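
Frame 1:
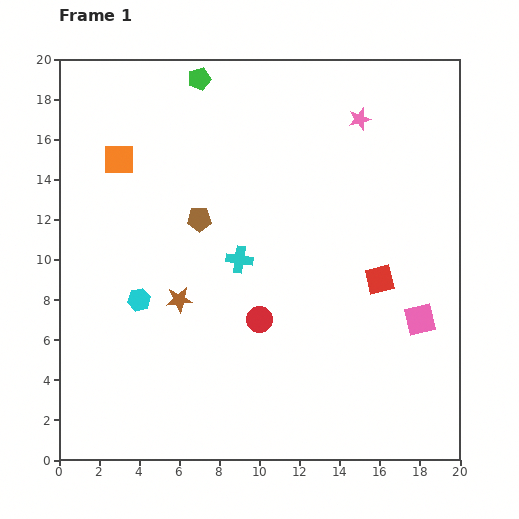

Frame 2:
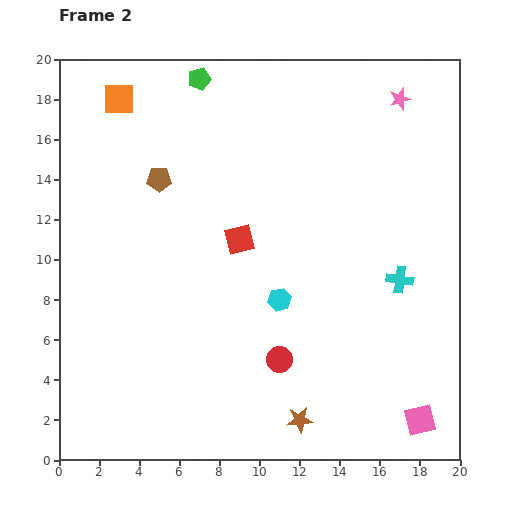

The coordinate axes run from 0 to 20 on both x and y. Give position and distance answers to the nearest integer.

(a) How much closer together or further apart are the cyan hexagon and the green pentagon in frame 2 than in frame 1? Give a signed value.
+1

Distance in frame 1: 11. Distance in frame 2: 12.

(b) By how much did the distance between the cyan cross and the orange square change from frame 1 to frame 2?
+9

Distance in frame 1: 8. Distance in frame 2: 17.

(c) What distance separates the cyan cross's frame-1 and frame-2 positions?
8

The cyan cross moved from (9, 10) to (17, 9), a distance of √(8² + 1²) ≈ 8.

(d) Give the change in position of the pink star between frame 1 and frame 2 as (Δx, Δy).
(2, 1)

The pink star was at (15, 17) in frame 1 and (17, 18) in frame 2.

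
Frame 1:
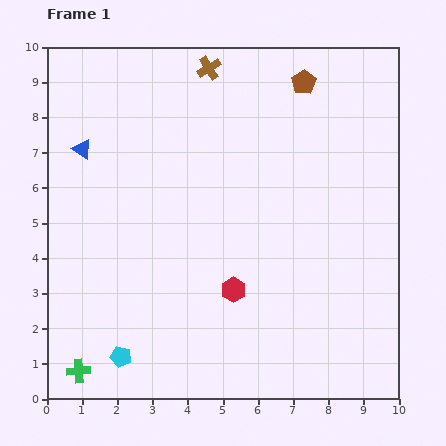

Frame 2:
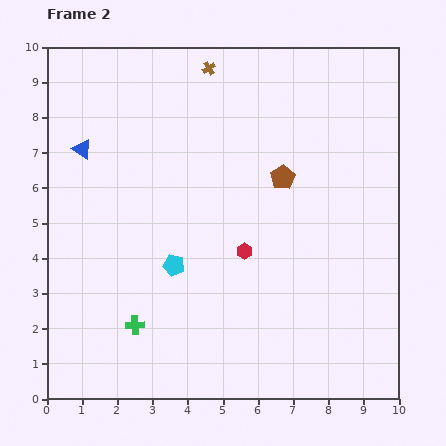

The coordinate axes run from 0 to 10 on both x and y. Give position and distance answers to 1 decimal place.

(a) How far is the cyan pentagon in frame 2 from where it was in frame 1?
3.0

The cyan pentagon moved from (2.1, 1.2) to (3.6, 3.8), a distance of √(1.5² + 2.6²) ≈ 3.0.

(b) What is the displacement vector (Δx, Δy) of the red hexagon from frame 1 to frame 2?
(0.3, 1.1)

The red hexagon was at (5.3, 3.1) in frame 1 and (5.6, 4.2) in frame 2.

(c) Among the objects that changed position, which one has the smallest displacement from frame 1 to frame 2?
the red hexagon

(moved 1.1)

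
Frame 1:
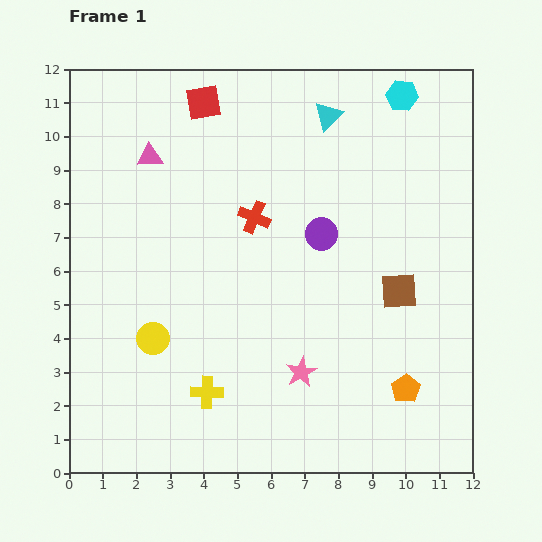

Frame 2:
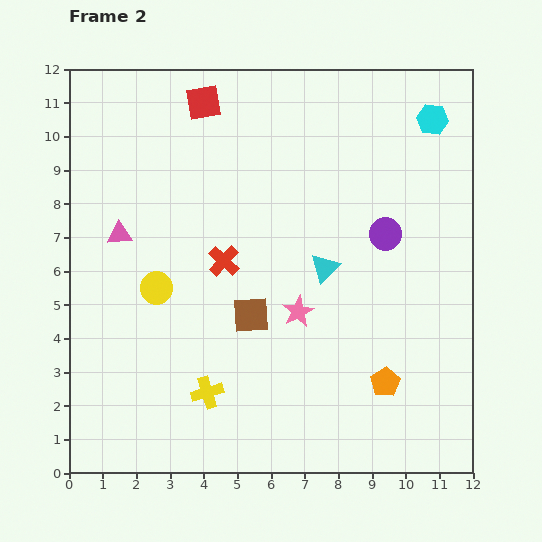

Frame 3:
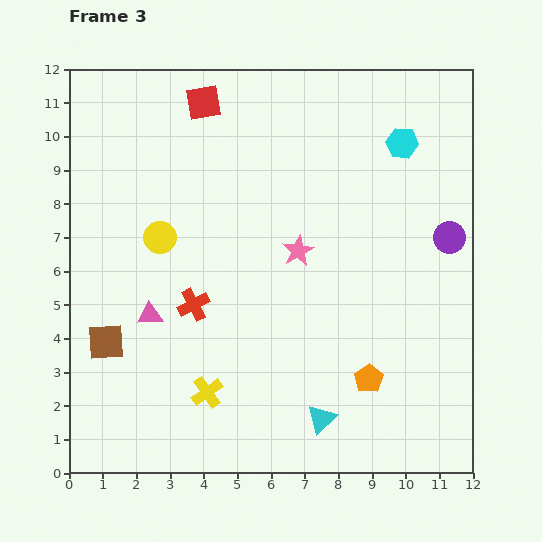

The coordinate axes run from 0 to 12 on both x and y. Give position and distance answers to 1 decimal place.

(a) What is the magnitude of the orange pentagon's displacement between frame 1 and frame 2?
0.6

The orange pentagon moved from (10.0, 2.5) to (9.4, 2.7), a distance of √(0.6² + 0.2²) ≈ 0.6.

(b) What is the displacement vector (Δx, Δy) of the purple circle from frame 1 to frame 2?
(1.9, 0.0)

The purple circle was at (7.5, 7.1) in frame 1 and (9.4, 7.1) in frame 2.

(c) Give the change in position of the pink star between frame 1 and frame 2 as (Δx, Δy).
(-0.1, 1.8)

The pink star was at (6.9, 3.0) in frame 1 and (6.8, 4.8) in frame 2.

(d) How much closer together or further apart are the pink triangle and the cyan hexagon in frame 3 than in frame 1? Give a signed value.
+1.4

Distance in frame 1: 7.7. Distance in frame 3: 9.1.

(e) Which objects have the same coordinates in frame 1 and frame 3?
the yellow cross, the red square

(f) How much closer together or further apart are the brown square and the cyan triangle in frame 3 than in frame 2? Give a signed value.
+4.2

Distance in frame 2: 2.6. Distance in frame 3: 6.8.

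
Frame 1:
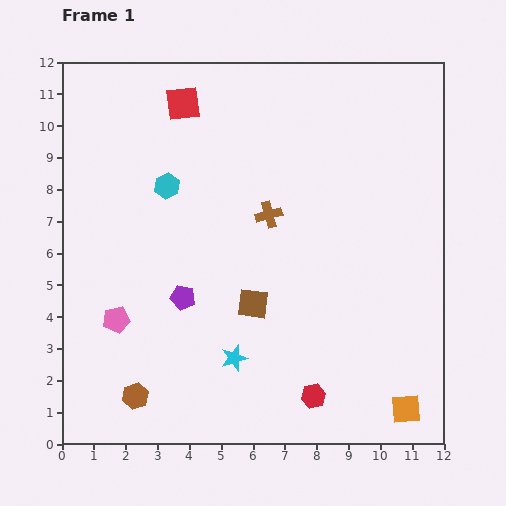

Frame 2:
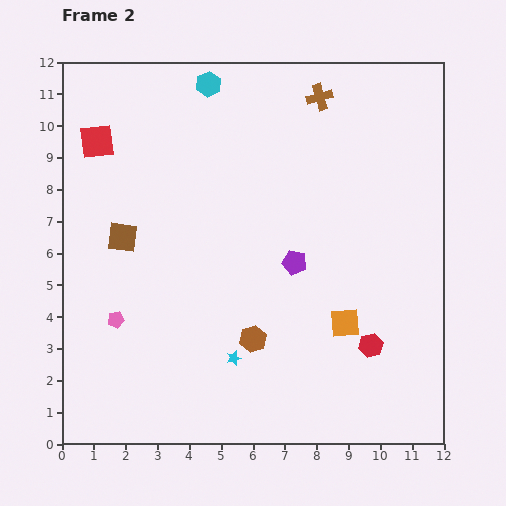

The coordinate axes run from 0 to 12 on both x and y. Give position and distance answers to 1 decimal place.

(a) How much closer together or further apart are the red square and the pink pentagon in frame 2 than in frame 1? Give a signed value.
-1.5

Distance in frame 1: 7.1. Distance in frame 2: 5.6.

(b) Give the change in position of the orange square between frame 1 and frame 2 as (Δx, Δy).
(-1.9, 2.7)

The orange square was at (10.8, 1.1) in frame 1 and (8.9, 3.8) in frame 2.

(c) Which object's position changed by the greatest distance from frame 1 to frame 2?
the brown square

(moved 4.6; next 4.1)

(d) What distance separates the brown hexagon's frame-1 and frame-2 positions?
4.1

The brown hexagon moved from (2.3, 1.5) to (6.0, 3.3), a distance of √(3.7² + 1.8²) ≈ 4.1.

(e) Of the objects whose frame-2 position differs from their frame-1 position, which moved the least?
the red hexagon

(moved 2.4)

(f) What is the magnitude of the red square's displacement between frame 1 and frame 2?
3.0

The red square moved from (3.8, 10.7) to (1.1, 9.5), a distance of √(2.7² + 1.2²) ≈ 3.0.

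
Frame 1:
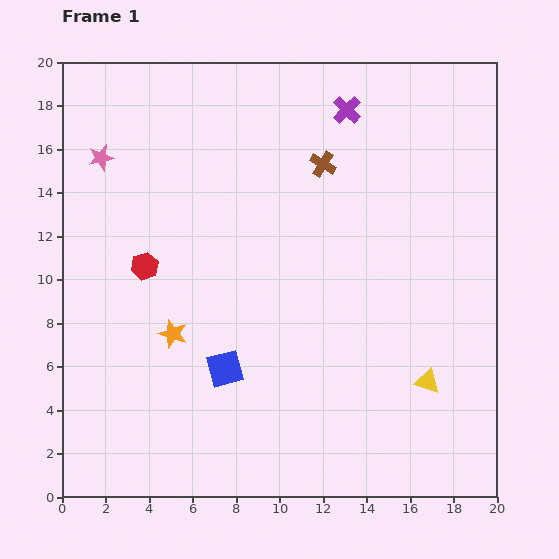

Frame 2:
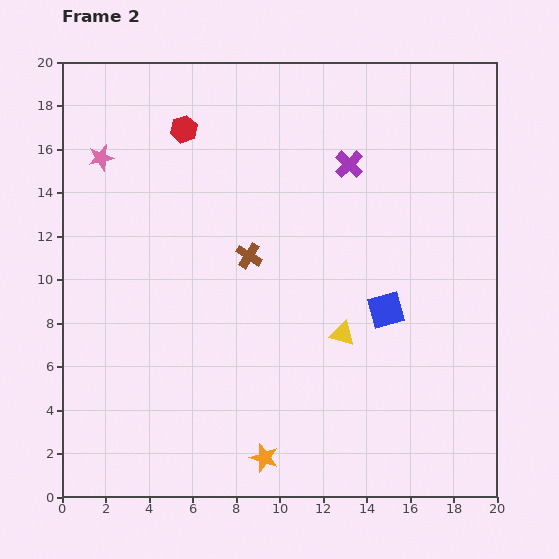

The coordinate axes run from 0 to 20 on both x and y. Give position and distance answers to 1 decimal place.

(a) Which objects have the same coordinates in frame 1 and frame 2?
the pink star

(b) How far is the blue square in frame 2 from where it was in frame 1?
7.9

The blue square moved from (7.5, 5.9) to (14.9, 8.6), a distance of √(7.4² + 2.7²) ≈ 7.9.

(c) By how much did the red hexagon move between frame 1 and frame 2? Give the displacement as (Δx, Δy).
(1.8, 6.3)

The red hexagon was at (3.8, 10.6) in frame 1 and (5.6, 16.9) in frame 2.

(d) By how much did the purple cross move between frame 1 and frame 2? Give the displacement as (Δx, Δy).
(0.1, -2.5)

The purple cross was at (13.1, 17.8) in frame 1 and (13.2, 15.3) in frame 2.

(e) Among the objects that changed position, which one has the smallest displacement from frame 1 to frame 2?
the purple cross

(moved 2.5)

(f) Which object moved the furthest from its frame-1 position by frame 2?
the blue square

(moved 7.9; next 7.1)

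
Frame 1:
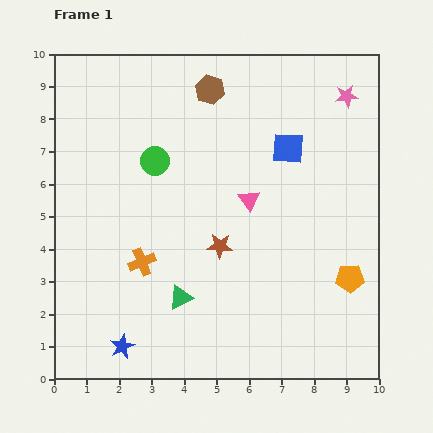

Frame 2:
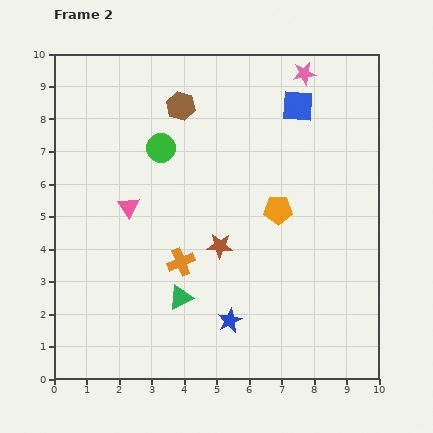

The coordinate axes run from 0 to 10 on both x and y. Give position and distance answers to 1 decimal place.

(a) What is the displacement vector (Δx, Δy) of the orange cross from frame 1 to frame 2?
(1.2, 0.0)

The orange cross was at (2.7, 3.6) in frame 1 and (3.9, 3.6) in frame 2.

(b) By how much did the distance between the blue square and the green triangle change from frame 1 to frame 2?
+1.2

Distance in frame 1: 5.7. Distance in frame 2: 6.9.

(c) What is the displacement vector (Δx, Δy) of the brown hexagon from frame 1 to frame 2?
(-0.9, -0.5)

The brown hexagon was at (4.8, 8.9) in frame 1 and (3.9, 8.4) in frame 2.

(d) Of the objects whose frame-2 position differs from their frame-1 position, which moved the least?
the green circle

(moved 0.4)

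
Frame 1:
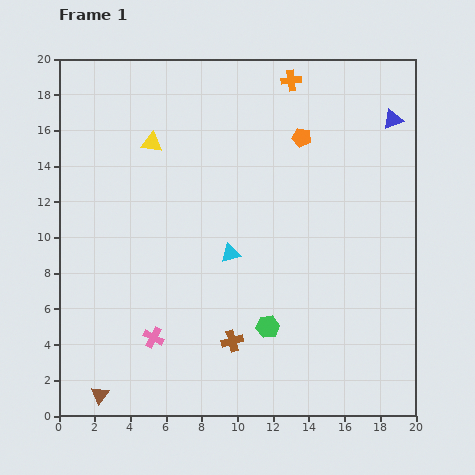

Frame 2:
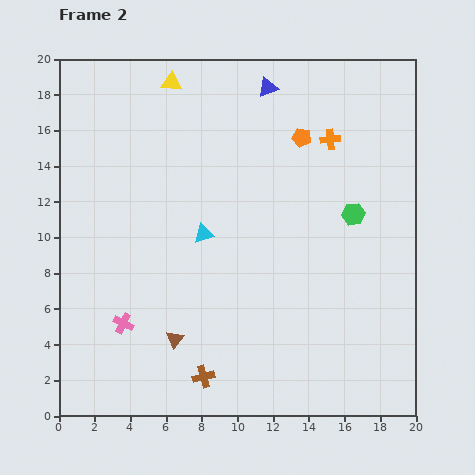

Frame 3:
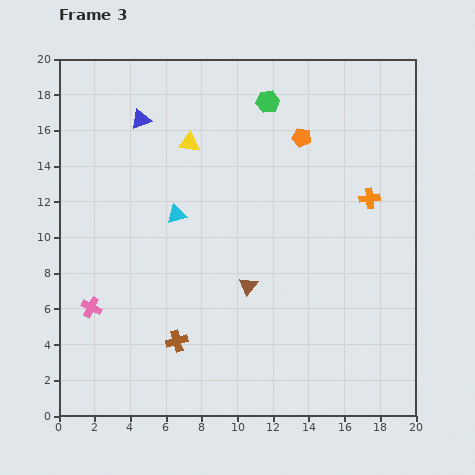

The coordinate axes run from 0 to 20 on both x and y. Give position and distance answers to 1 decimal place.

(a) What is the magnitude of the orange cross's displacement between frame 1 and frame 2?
4.0

The orange cross moved from (13.0, 18.8) to (15.2, 15.5), a distance of √(2.2² + 3.3²) ≈ 4.0.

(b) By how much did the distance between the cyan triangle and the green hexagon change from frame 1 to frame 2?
+3.9

Distance in frame 1: 4.6. Distance in frame 2: 8.5.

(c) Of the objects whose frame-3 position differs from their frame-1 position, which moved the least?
the yellow triangle

(moved 2.1)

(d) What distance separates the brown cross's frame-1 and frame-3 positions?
3.1

The brown cross moved from (9.7, 4.2) to (6.6, 4.2), a distance of √(3.1² + 0.0²) ≈ 3.1.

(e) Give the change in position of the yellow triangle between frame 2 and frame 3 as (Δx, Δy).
(1.0, -3.4)

The yellow triangle was at (6.3, 18.7) in frame 2 and (7.3, 15.3) in frame 3.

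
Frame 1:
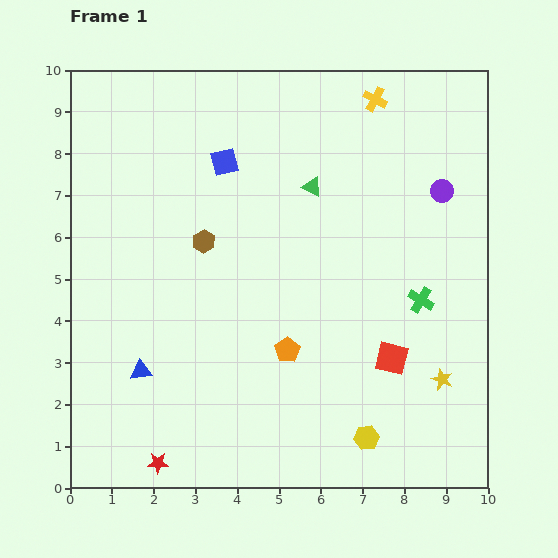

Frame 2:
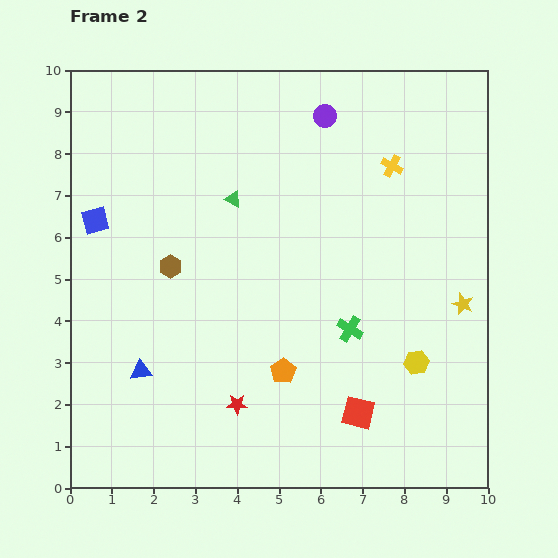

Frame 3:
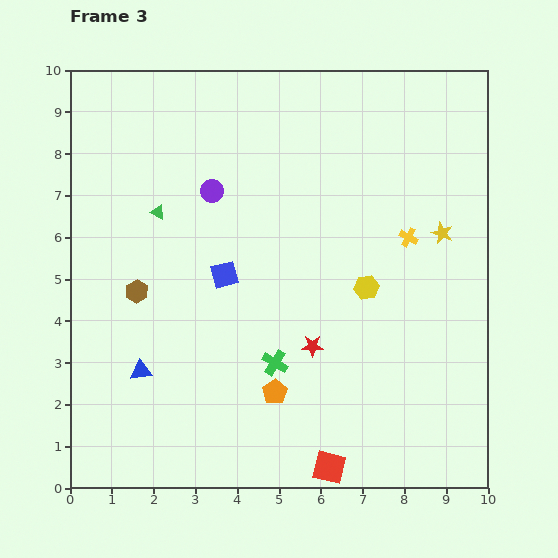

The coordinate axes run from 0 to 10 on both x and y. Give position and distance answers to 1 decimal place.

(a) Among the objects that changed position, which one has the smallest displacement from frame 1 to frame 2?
the orange pentagon

(moved 0.5)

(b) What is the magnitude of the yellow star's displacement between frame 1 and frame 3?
3.5

The yellow star moved from (8.9, 2.6) to (8.9, 6.1), a distance of √(0.0² + 3.5²) ≈ 3.5.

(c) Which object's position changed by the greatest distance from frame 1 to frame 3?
the purple circle

(moved 5.5; next 4.6)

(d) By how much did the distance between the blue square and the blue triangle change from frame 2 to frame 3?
-0.8

Distance in frame 2: 3.8. Distance in frame 3: 3.0.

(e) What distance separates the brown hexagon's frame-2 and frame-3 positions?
1.0

The brown hexagon moved from (2.4, 5.3) to (1.6, 4.7), a distance of √(0.8² + 0.6²) ≈ 1.0.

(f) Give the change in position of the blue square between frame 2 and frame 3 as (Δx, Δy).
(3.1, -1.3)

The blue square was at (0.6, 6.4) in frame 2 and (3.7, 5.1) in frame 3.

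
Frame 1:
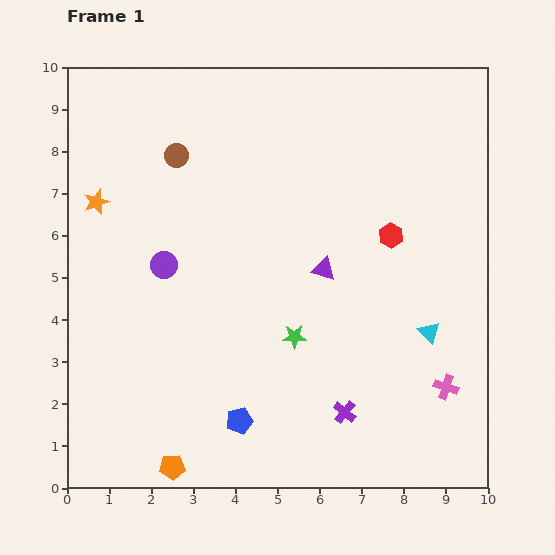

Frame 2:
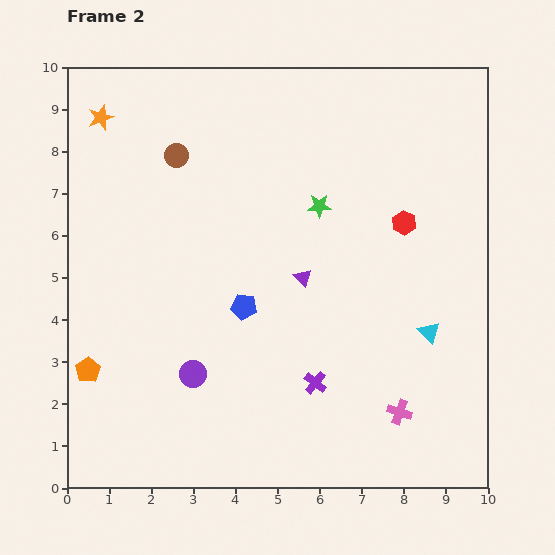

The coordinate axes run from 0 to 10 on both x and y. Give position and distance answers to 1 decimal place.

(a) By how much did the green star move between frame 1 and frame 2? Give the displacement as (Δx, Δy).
(0.6, 3.1)

The green star was at (5.4, 3.6) in frame 1 and (6.0, 6.7) in frame 2.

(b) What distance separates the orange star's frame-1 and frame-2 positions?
2.0

The orange star moved from (0.7, 6.8) to (0.8, 8.8), a distance of √(0.1² + 2.0²) ≈ 2.0.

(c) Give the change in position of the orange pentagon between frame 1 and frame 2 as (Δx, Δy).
(-2.0, 2.3)

The orange pentagon was at (2.5, 0.5) in frame 1 and (0.5, 2.8) in frame 2.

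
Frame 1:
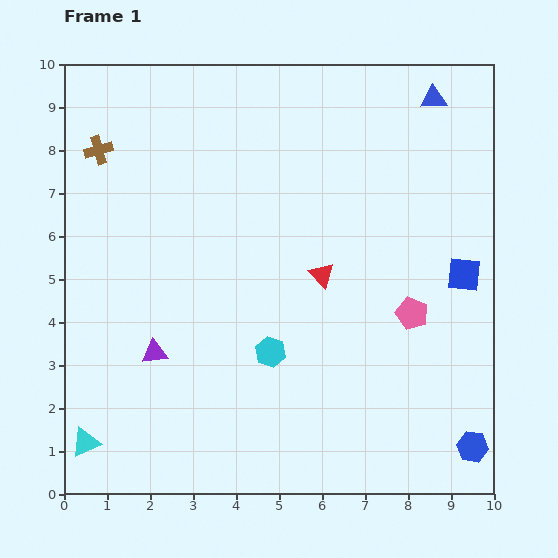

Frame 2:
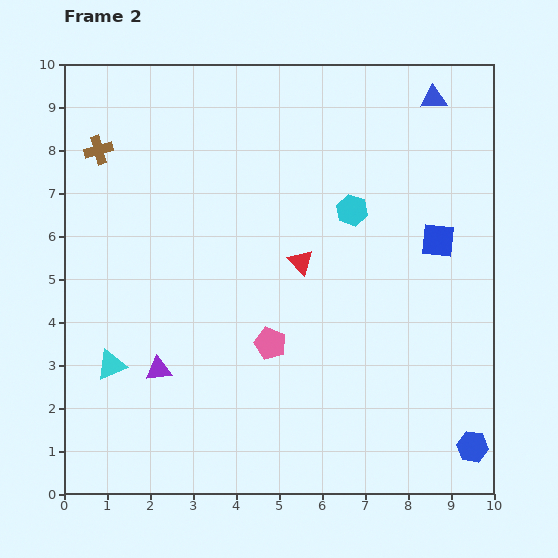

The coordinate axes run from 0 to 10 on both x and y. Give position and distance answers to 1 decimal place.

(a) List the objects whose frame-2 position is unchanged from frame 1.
the blue hexagon, the brown cross, the blue triangle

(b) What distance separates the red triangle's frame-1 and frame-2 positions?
0.6

The red triangle moved from (6.0, 5.1) to (5.5, 5.4), a distance of √(0.5² + 0.3²) ≈ 0.6.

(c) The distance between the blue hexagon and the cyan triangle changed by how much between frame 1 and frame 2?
-0.4

Distance in frame 1: 9.0. Distance in frame 2: 8.6.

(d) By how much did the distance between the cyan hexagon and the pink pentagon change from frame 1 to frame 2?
+0.2

Distance in frame 1: 3.4. Distance in frame 2: 3.6.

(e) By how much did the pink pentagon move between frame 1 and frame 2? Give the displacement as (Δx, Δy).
(-3.3, -0.7)

The pink pentagon was at (8.1, 4.2) in frame 1 and (4.8, 3.5) in frame 2.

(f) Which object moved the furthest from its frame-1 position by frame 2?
the cyan hexagon

(moved 3.8; next 3.4)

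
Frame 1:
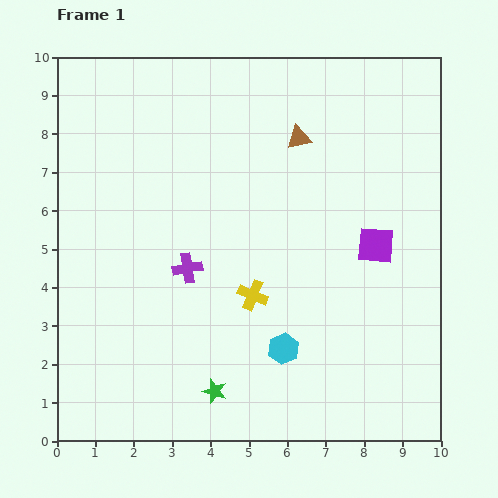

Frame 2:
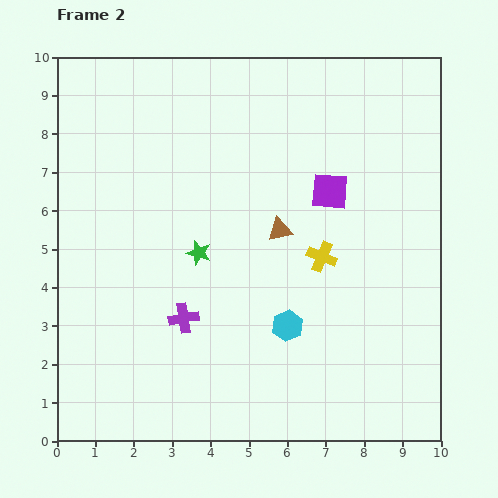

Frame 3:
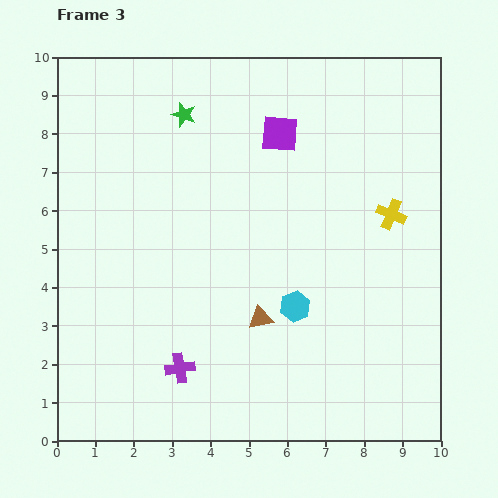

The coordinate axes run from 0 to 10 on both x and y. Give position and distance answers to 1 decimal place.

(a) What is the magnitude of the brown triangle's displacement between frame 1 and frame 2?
2.5

The brown triangle moved from (6.3, 7.9) to (5.8, 5.5), a distance of √(0.5² + 2.4²) ≈ 2.5.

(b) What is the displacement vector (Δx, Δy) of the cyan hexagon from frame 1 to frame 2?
(0.1, 0.6)

The cyan hexagon was at (5.9, 2.4) in frame 1 and (6.0, 3.0) in frame 2.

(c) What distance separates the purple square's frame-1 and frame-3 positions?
3.8

The purple square moved from (8.3, 5.1) to (5.8, 8.0), a distance of √(2.5² + 2.9²) ≈ 3.8.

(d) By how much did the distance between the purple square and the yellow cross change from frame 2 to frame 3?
+1.9

Distance in frame 2: 1.7. Distance in frame 3: 3.6.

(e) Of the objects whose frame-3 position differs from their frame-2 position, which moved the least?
the cyan hexagon

(moved 0.5)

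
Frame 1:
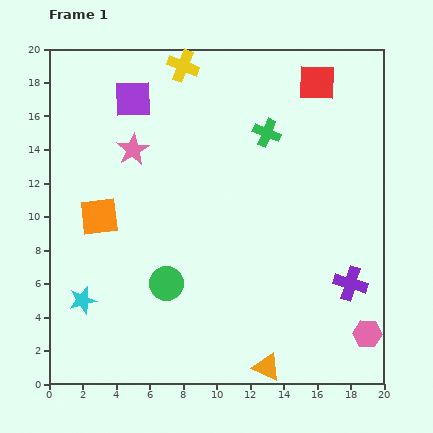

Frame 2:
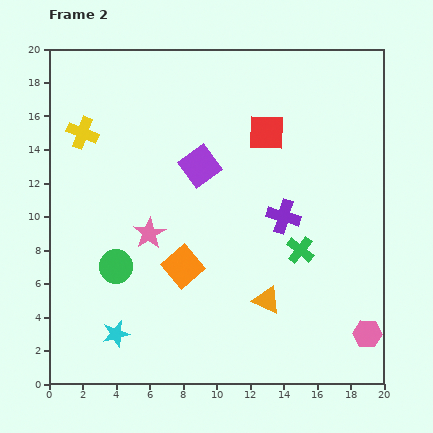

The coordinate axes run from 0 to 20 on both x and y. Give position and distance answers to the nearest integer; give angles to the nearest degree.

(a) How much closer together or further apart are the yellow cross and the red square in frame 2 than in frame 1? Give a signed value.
+3

Distance in frame 1: 8. Distance in frame 2: 11.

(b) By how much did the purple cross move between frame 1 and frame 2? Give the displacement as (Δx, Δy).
(-4, 4)

The purple cross was at (18, 6) in frame 1 and (14, 10) in frame 2.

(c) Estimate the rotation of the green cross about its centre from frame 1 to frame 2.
16° clockwise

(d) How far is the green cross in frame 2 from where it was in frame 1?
7

The green cross moved from (13, 15) to (15, 8), a distance of √(2² + 7²) ≈ 7.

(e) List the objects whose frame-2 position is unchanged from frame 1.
the pink hexagon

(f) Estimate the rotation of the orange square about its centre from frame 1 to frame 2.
35° counter-clockwise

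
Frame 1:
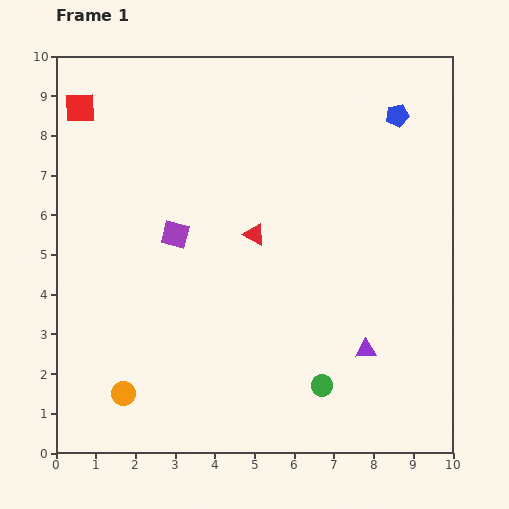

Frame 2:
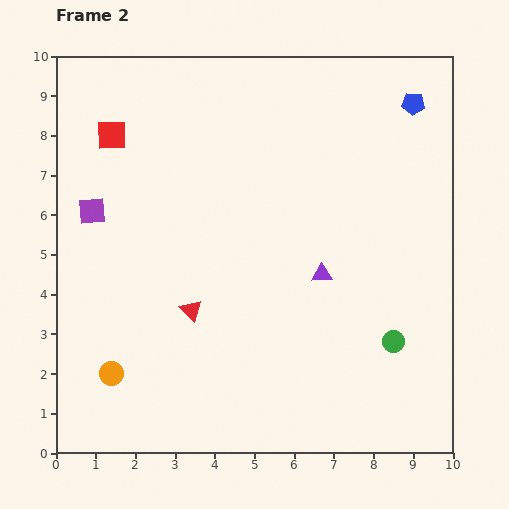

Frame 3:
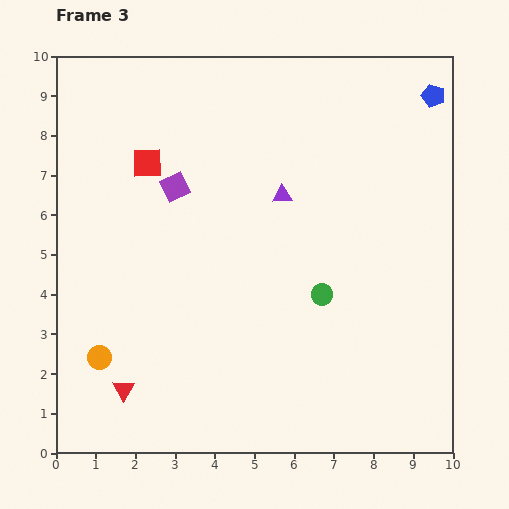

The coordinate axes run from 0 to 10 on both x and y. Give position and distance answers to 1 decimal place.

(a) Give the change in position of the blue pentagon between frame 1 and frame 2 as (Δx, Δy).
(0.4, 0.3)

The blue pentagon was at (8.6, 8.5) in frame 1 and (9.0, 8.8) in frame 2.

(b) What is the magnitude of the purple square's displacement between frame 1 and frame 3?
1.2

The purple square moved from (3.0, 5.5) to (3.0, 6.7), a distance of √(0.0² + 1.2²) ≈ 1.2.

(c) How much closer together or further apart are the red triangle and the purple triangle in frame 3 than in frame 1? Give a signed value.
+2.3

Distance in frame 1: 4.0. Distance in frame 3: 6.3.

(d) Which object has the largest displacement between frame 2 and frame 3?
the red triangle

(moved 2.6; next 2.2)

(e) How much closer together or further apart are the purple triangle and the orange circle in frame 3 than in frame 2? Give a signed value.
+0.3

Distance in frame 2: 5.9. Distance in frame 3: 6.2.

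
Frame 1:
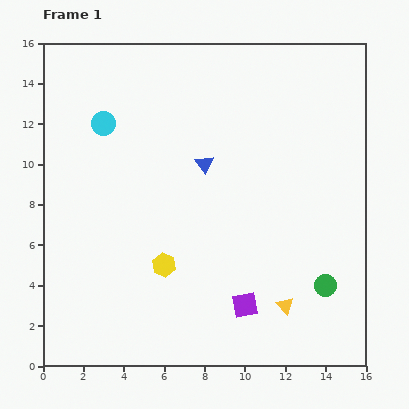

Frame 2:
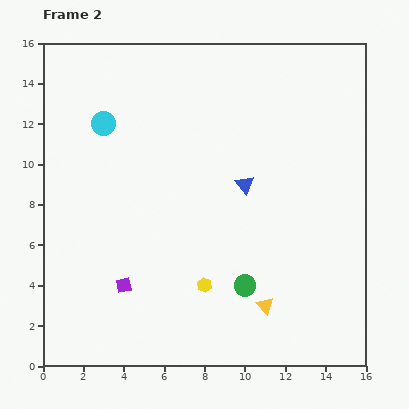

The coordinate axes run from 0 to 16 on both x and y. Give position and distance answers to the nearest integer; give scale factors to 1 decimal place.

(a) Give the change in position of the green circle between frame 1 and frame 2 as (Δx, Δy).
(-4, 0)

The green circle was at (14, 4) in frame 1 and (10, 4) in frame 2.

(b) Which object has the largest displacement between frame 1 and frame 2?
the purple square

(moved 6; next 4)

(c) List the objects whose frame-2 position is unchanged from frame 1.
the cyan circle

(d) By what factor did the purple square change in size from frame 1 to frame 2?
0.6×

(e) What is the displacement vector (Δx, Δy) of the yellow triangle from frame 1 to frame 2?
(-1, 0)

The yellow triangle was at (12, 3) in frame 1 and (11, 3) in frame 2.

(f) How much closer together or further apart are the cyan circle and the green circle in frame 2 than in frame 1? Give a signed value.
-3

Distance in frame 1: 14. Distance in frame 2: 11.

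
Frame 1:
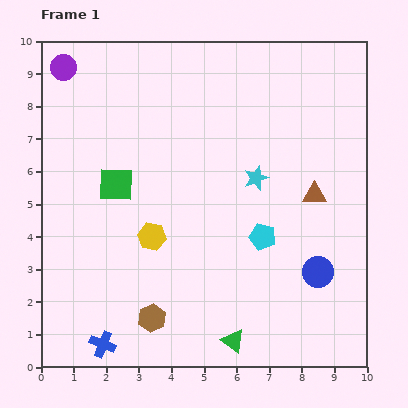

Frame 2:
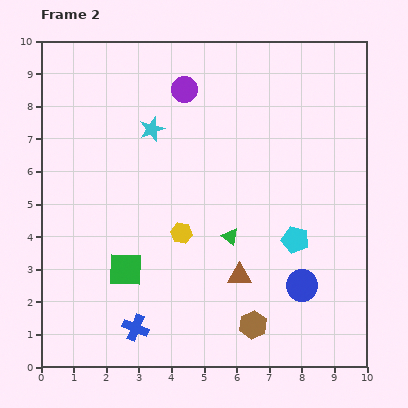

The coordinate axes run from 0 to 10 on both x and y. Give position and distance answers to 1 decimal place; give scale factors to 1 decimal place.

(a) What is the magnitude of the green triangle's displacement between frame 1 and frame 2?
3.2

The green triangle moved from (5.9, 0.8) to (5.8, 4.0), a distance of √(0.1² + 3.2²) ≈ 3.2.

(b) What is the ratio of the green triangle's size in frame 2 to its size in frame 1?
0.7×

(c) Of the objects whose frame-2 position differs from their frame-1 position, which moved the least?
the blue circle

(moved 0.6)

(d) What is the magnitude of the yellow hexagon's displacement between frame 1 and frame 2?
0.9

The yellow hexagon moved from (3.4, 4.0) to (4.3, 4.1), a distance of √(0.9² + 0.1²) ≈ 0.9.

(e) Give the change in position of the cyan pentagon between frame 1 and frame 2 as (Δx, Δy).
(1.0, -0.1)

The cyan pentagon was at (6.8, 4.0) in frame 1 and (7.8, 3.9) in frame 2.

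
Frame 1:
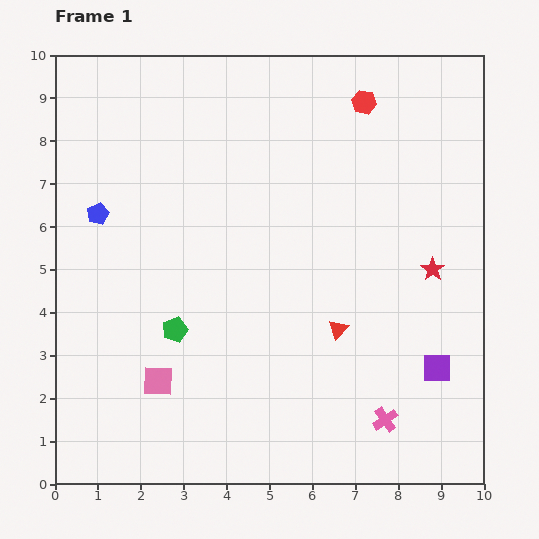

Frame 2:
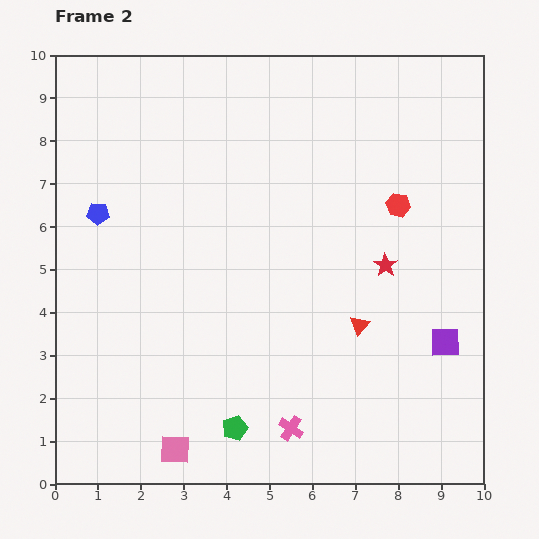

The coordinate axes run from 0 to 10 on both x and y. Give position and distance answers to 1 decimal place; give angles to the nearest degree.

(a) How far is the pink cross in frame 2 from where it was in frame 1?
2.2

The pink cross moved from (7.7, 1.5) to (5.5, 1.3), a distance of √(2.2² + 0.2²) ≈ 2.2.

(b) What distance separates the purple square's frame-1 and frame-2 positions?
0.6

The purple square moved from (8.9, 2.7) to (9.1, 3.3), a distance of √(0.2² + 0.6²) ≈ 0.6.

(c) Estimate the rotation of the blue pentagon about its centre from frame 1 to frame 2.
28° clockwise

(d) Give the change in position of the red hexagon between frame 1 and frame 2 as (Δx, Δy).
(0.8, -2.4)

The red hexagon was at (7.2, 8.9) in frame 1 and (8.0, 6.5) in frame 2.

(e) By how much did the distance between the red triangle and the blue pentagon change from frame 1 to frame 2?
+0.4

Distance in frame 1: 6.2. Distance in frame 2: 6.6.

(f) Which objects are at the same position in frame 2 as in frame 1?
the blue pentagon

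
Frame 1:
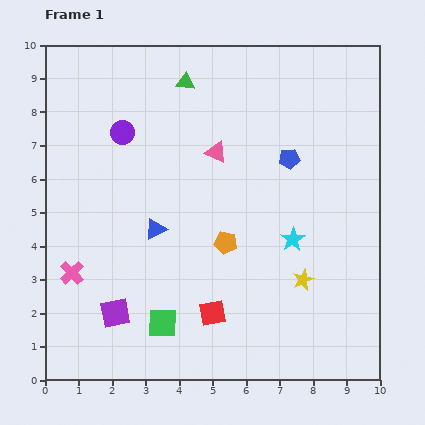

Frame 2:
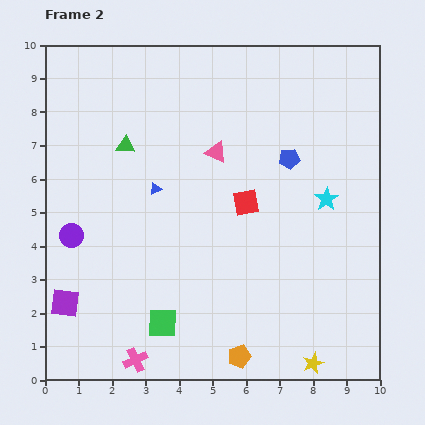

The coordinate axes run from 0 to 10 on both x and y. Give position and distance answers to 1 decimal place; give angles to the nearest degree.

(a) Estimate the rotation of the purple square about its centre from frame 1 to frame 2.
18° clockwise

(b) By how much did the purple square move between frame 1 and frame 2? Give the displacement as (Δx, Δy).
(-1.5, 0.3)

The purple square was at (2.1, 2.0) in frame 1 and (0.6, 2.3) in frame 2.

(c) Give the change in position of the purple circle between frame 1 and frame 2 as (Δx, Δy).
(-1.5, -3.1)

The purple circle was at (2.3, 7.4) in frame 1 and (0.8, 4.3) in frame 2.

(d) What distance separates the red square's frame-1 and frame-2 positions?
3.4

The red square moved from (5.0, 2.0) to (6.0, 5.3), a distance of √(1.0² + 3.3²) ≈ 3.4.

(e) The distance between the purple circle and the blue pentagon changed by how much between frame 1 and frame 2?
+1.8

Distance in frame 1: 5.1. Distance in frame 2: 6.9.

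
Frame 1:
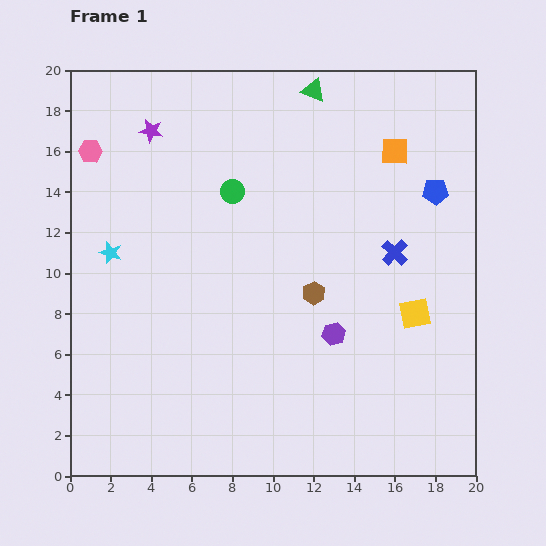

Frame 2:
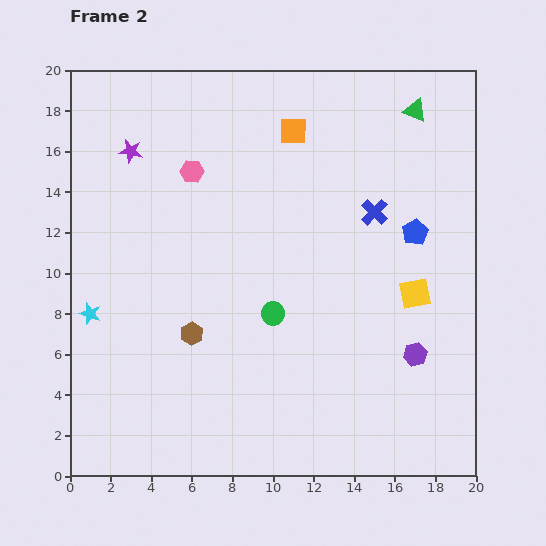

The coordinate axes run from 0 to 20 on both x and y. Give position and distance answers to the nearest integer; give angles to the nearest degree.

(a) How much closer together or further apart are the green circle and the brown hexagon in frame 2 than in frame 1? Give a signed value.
-2

Distance in frame 1: 6. Distance in frame 2: 4.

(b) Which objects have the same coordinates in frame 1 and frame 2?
none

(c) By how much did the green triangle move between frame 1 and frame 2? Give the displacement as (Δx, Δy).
(5, -1)

The green triangle was at (12, 19) in frame 1 and (17, 18) in frame 2.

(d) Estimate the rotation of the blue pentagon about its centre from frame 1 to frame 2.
27° counter-clockwise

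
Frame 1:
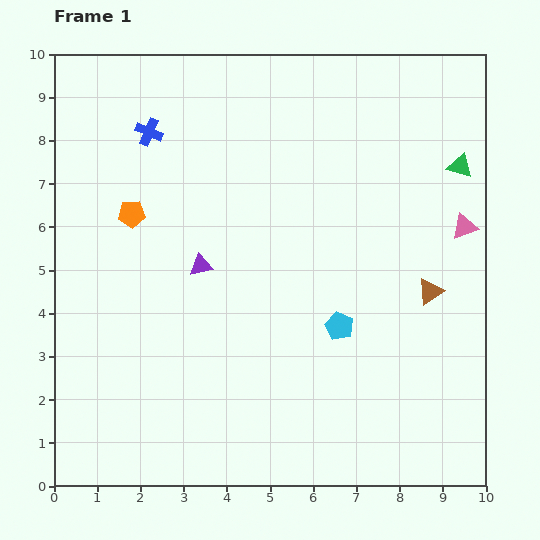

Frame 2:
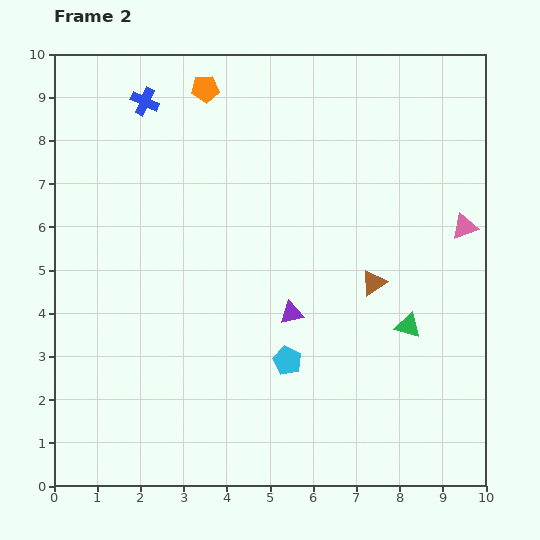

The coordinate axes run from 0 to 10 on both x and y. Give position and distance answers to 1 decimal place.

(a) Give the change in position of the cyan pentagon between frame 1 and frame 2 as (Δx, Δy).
(-1.2, -0.8)

The cyan pentagon was at (6.6, 3.7) in frame 1 and (5.4, 2.9) in frame 2.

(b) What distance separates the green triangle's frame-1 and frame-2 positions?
3.9

The green triangle moved from (9.4, 7.4) to (8.2, 3.7), a distance of √(1.2² + 3.7²) ≈ 3.9.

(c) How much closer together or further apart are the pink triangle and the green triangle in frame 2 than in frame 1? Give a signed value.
+1.2

Distance in frame 1: 1.4. Distance in frame 2: 2.6.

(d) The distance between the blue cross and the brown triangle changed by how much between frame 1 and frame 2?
-0.7

Distance in frame 1: 7.5. Distance in frame 2: 6.8.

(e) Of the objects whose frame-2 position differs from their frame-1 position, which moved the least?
the blue cross

(moved 0.7)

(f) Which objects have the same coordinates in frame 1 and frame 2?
the pink triangle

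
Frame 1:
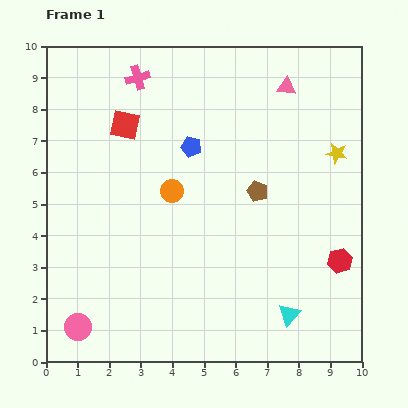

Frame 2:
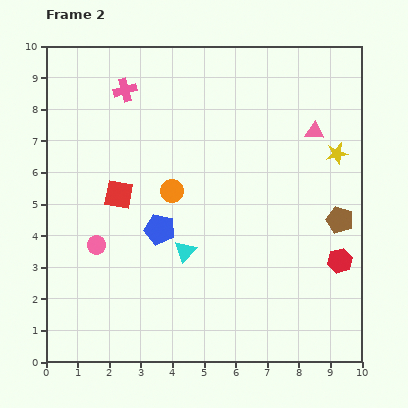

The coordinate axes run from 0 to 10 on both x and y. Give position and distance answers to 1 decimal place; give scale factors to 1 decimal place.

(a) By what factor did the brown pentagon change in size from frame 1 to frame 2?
1.3×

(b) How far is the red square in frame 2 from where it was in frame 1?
2.2

The red square moved from (2.5, 7.5) to (2.3, 5.3), a distance of √(0.2² + 2.2²) ≈ 2.2.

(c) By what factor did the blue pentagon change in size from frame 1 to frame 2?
1.5×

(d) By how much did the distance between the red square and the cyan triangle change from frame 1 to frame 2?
-5.1

Distance in frame 1: 7.9. Distance in frame 2: 2.8.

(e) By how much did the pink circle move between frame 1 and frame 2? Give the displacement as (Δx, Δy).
(0.6, 2.6)

The pink circle was at (1.0, 1.1) in frame 1 and (1.6, 3.7) in frame 2.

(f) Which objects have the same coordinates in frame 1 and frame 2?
the yellow star, the red hexagon, the orange circle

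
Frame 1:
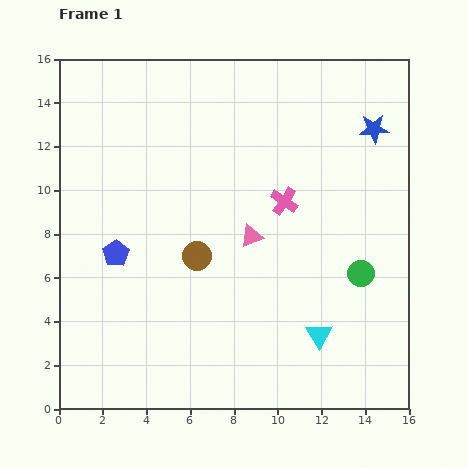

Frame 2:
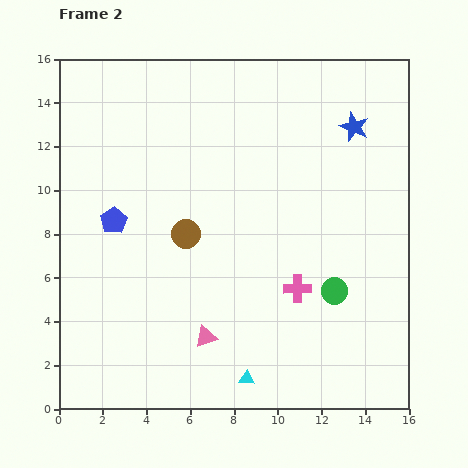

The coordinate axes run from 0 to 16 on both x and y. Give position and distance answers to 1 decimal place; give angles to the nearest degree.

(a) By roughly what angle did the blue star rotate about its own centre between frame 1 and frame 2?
26° clockwise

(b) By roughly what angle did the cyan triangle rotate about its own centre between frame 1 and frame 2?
53° counter-clockwise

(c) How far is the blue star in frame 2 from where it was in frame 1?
0.9

The blue star moved from (14.4, 12.8) to (13.5, 12.9), a distance of √(0.9² + 0.1²) ≈ 0.9.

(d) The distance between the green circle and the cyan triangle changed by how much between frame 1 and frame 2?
+2.3

Distance in frame 1: 3.4. Distance in frame 2: 5.7.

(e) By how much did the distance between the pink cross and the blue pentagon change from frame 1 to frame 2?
+0.9

Distance in frame 1: 8.1. Distance in frame 2: 9.0.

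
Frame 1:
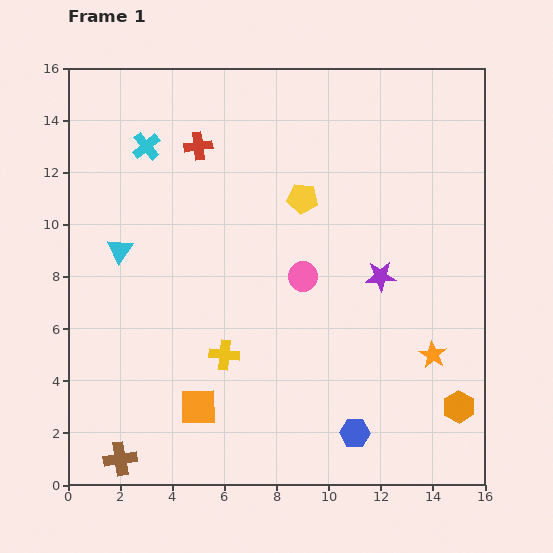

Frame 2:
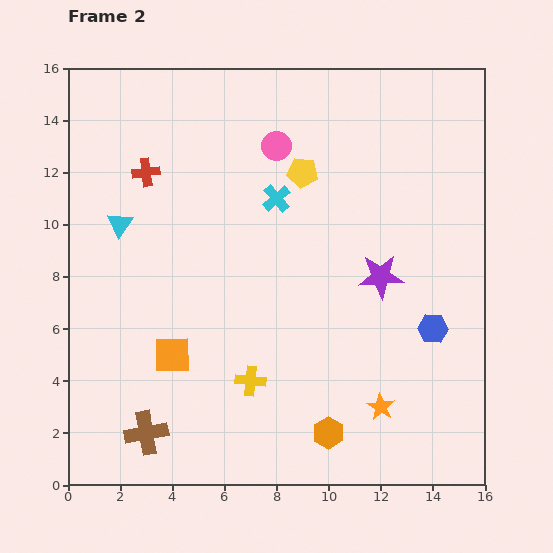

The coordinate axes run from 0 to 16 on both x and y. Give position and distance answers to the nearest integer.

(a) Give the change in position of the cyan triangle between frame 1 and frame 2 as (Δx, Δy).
(0, 1)

The cyan triangle was at (2, 9) in frame 1 and (2, 10) in frame 2.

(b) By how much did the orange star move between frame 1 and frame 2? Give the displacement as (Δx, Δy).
(-2, -2)

The orange star was at (14, 5) in frame 1 and (12, 3) in frame 2.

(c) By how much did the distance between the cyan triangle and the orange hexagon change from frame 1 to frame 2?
-3

Distance in frame 1: 14. Distance in frame 2: 11.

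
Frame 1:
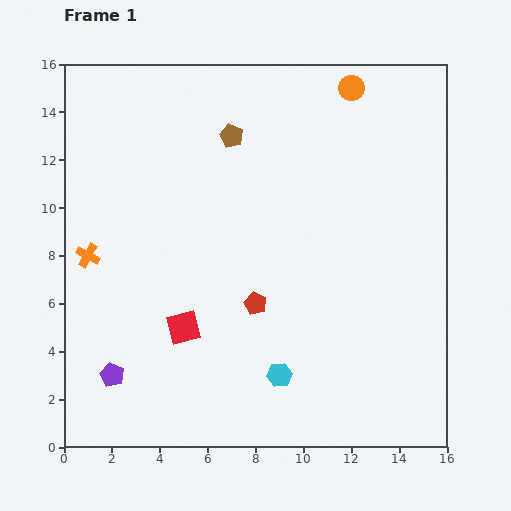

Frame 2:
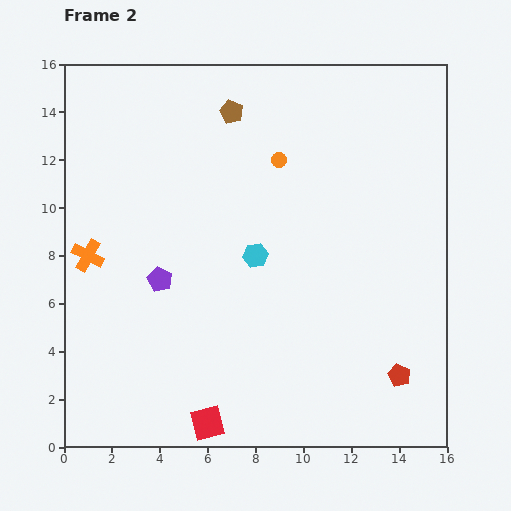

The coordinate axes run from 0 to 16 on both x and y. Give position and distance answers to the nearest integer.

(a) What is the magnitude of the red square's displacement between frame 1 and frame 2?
4

The red square moved from (5, 5) to (6, 1), a distance of √(1² + 4²) ≈ 4.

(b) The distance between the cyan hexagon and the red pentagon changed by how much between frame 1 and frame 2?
+5

Distance in frame 1: 3. Distance in frame 2: 8.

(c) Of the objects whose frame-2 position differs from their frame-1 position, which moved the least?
the brown pentagon

(moved 1)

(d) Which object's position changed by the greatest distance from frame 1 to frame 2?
the red pentagon

(moved 7; next 5)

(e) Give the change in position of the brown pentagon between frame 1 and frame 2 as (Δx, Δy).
(0, 1)

The brown pentagon was at (7, 13) in frame 1 and (7, 14) in frame 2.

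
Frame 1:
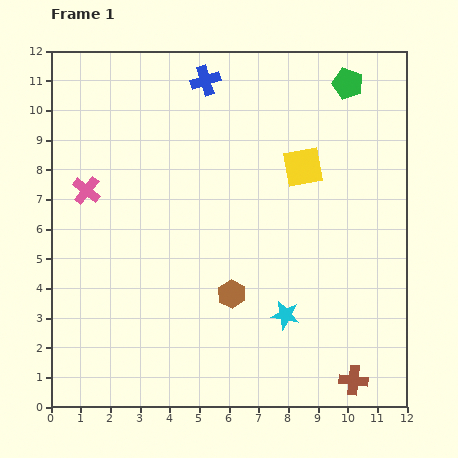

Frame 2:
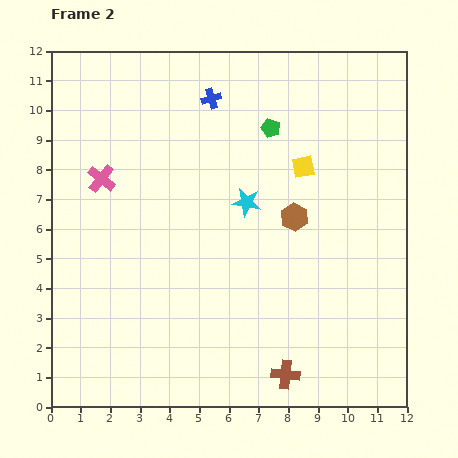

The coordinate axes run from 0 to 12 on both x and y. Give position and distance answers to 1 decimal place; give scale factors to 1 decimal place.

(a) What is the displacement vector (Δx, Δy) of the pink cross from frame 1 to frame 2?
(0.5, 0.4)

The pink cross was at (1.2, 7.3) in frame 1 and (1.7, 7.7) in frame 2.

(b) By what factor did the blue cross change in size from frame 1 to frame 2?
0.7×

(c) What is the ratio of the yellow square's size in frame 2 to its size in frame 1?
0.6×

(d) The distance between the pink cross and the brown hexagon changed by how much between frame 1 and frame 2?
+0.6

Distance in frame 1: 6.0. Distance in frame 2: 6.6.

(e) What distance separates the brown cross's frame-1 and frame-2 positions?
2.3

The brown cross moved from (10.2, 0.9) to (7.9, 1.1), a distance of √(2.3² + 0.2²) ≈ 2.3.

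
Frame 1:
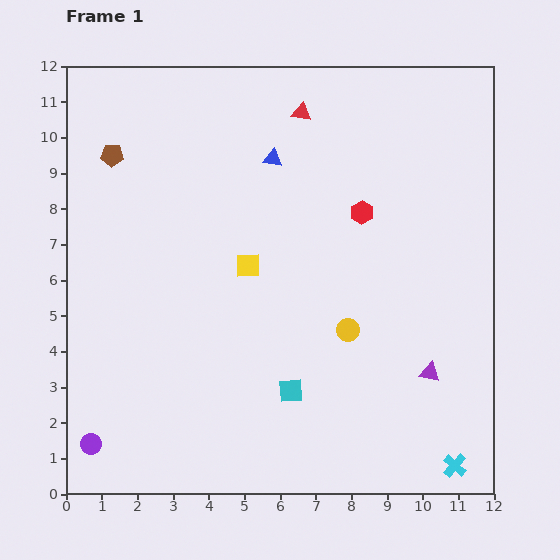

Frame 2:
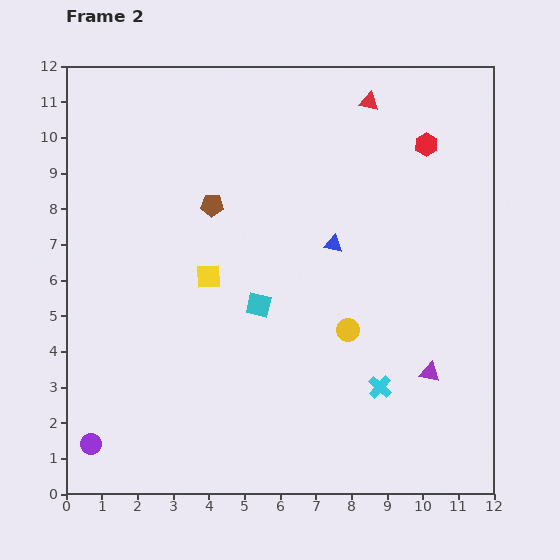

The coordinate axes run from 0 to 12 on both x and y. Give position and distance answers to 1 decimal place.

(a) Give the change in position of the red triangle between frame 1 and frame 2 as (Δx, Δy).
(1.9, 0.3)

The red triangle was at (6.6, 10.7) in frame 1 and (8.5, 11.0) in frame 2.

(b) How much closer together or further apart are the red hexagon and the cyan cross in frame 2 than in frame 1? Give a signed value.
-0.7

Distance in frame 1: 7.6. Distance in frame 2: 6.9.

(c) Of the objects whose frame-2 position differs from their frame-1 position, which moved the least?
the yellow square

(moved 1.1)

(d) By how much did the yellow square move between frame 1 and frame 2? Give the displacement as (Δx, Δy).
(-1.1, -0.3)

The yellow square was at (5.1, 6.4) in frame 1 and (4.0, 6.1) in frame 2.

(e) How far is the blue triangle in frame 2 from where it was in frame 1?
2.9

The blue triangle moved from (5.8, 9.4) to (7.5, 7.0), a distance of √(1.7² + 2.4²) ≈ 2.9.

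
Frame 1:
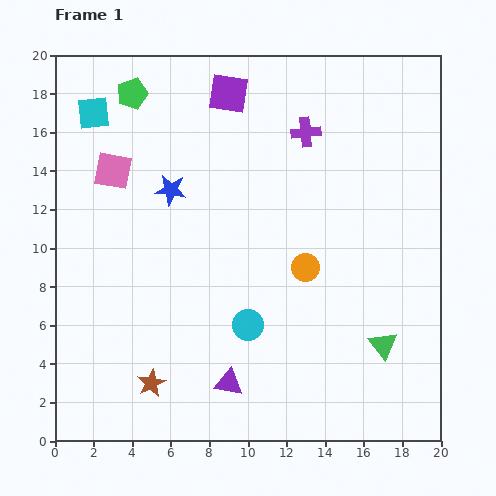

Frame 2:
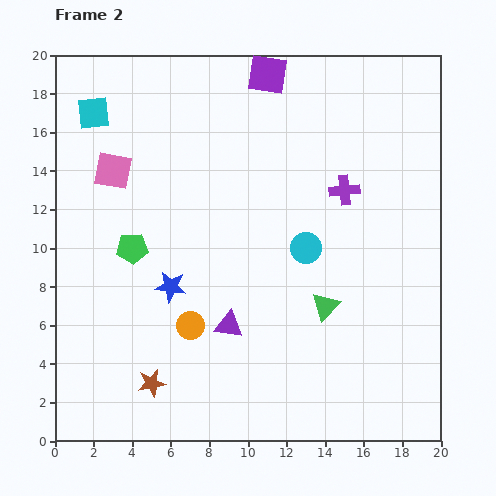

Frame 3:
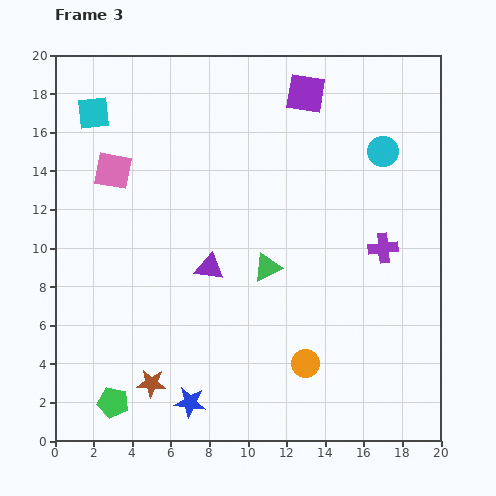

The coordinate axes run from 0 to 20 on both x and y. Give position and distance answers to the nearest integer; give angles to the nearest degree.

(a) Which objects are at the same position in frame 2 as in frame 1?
the pink square, the brown star, the cyan square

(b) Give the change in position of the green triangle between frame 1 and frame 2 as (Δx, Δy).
(-3, 2)

The green triangle was at (17, 5) in frame 1 and (14, 7) in frame 2.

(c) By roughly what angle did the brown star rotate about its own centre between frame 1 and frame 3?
30° clockwise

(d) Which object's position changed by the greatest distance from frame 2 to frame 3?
the green pentagon

(moved 8; next 6)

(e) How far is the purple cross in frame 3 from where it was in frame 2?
4

The purple cross moved from (15, 13) to (17, 10), a distance of √(2² + 3²) ≈ 4.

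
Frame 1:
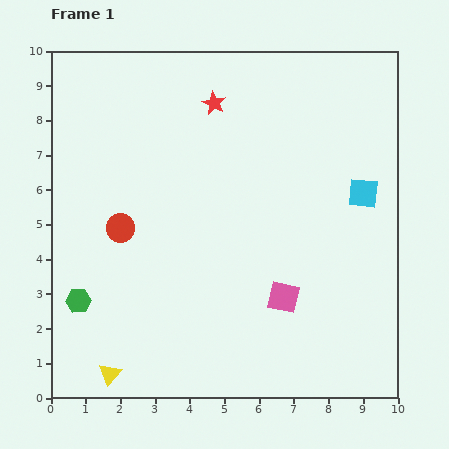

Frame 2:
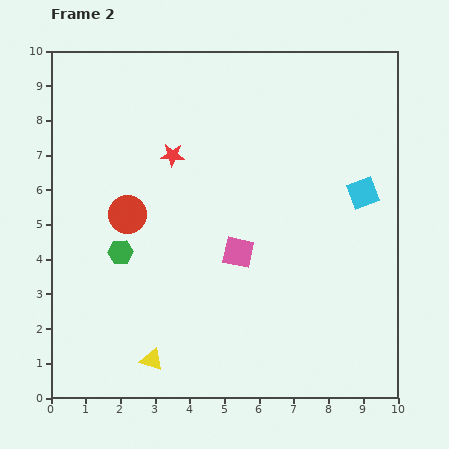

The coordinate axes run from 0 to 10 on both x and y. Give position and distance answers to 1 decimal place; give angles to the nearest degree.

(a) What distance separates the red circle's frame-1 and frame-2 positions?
0.4

The red circle moved from (2.0, 4.9) to (2.2, 5.3), a distance of √(0.2² + 0.4²) ≈ 0.4.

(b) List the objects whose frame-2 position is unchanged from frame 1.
the cyan square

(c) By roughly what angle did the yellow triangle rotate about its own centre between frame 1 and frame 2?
50° counter-clockwise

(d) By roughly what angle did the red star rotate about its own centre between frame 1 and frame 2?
23° counter-clockwise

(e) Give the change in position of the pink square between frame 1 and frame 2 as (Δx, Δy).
(-1.3, 1.3)

The pink square was at (6.7, 2.9) in frame 1 and (5.4, 4.2) in frame 2.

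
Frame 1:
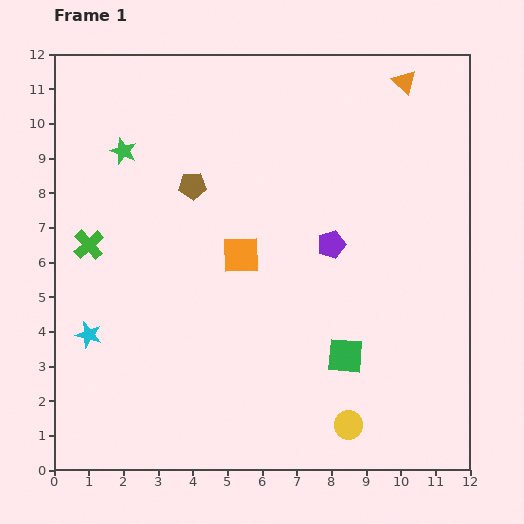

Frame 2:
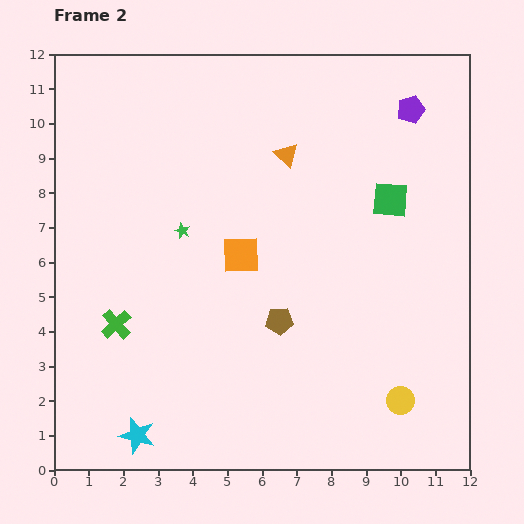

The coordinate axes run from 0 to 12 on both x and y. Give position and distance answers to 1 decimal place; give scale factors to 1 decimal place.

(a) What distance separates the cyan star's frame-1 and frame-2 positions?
3.2

The cyan star moved from (1.0, 3.9) to (2.4, 1.0), a distance of √(1.4² + 2.9²) ≈ 3.2.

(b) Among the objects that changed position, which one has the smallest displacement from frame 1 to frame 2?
the yellow circle

(moved 1.7)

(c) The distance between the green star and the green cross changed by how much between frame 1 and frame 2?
+0.4

Distance in frame 1: 2.9. Distance in frame 2: 3.3.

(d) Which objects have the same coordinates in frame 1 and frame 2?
the orange square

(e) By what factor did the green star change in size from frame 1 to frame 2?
0.6×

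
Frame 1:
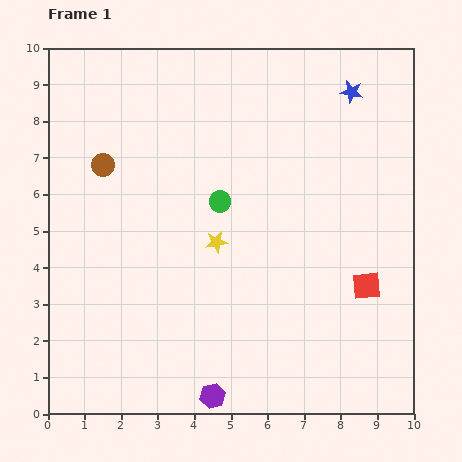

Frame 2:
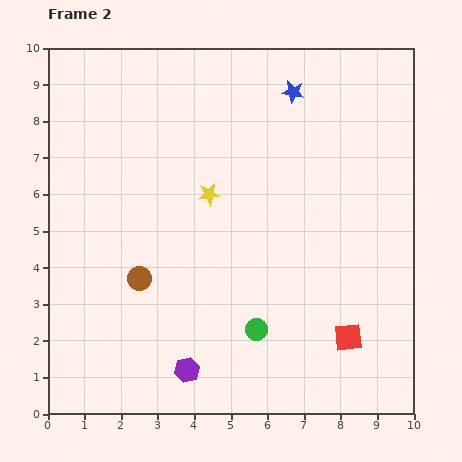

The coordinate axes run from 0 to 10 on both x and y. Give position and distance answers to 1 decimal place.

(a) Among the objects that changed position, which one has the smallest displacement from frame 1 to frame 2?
the purple hexagon

(moved 1.0)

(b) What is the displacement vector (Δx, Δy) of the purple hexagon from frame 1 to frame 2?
(-0.7, 0.7)

The purple hexagon was at (4.5, 0.5) in frame 1 and (3.8, 1.2) in frame 2.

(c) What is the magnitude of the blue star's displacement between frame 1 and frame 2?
1.6

The blue star moved from (8.3, 8.8) to (6.7, 8.8), a distance of √(1.6² + 0.0²) ≈ 1.6.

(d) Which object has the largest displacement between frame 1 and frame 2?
the green circle

(moved 3.6; next 3.3)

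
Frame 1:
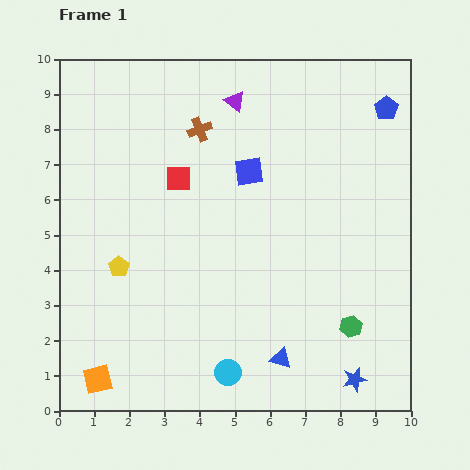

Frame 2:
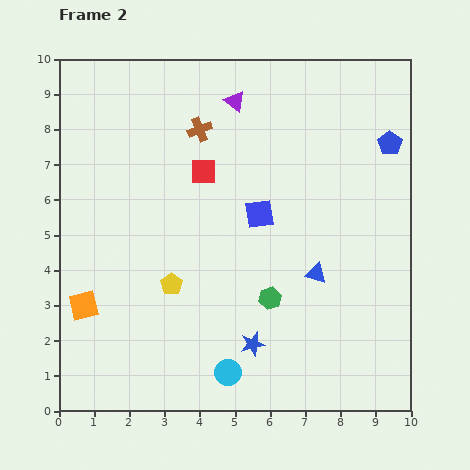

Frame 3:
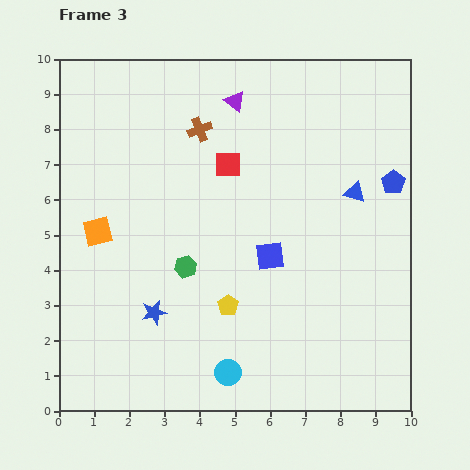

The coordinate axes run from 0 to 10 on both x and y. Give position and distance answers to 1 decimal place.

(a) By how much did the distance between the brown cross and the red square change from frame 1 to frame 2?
-0.3

Distance in frame 1: 1.5. Distance in frame 2: 1.2.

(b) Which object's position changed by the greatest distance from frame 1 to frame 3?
the blue star

(moved 6.0; next 5.1)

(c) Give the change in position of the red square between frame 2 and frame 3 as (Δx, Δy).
(0.7, 0.2)

The red square was at (4.1, 6.8) in frame 2 and (4.8, 7.0) in frame 3.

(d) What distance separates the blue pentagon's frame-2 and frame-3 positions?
1.1

The blue pentagon moved from (9.4, 7.6) to (9.5, 6.5), a distance of √(0.1² + 1.1²) ≈ 1.1.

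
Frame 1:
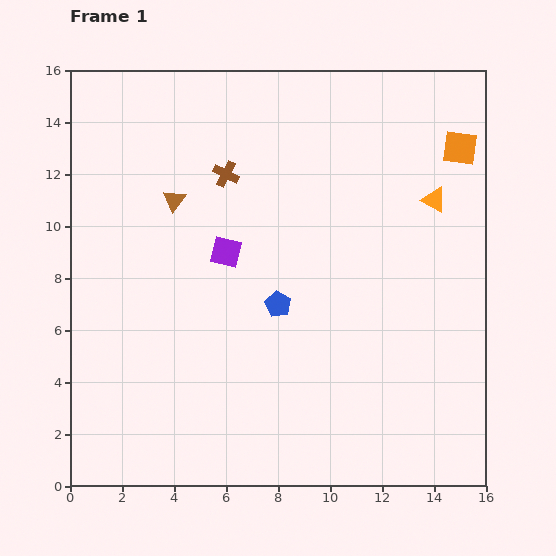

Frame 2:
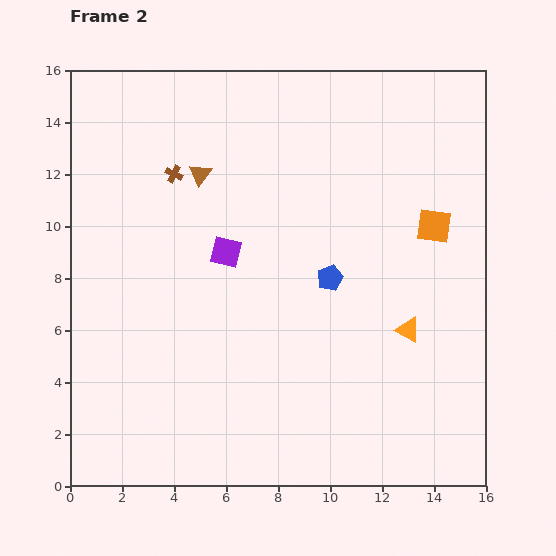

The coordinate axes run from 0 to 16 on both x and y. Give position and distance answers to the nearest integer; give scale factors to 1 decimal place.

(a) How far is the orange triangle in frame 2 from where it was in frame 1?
5

The orange triangle moved from (14, 11) to (13, 6), a distance of √(1² + 5²) ≈ 5.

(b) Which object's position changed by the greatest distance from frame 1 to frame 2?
the orange triangle

(moved 5; next 3)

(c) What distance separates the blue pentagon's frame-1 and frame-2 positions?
2

The blue pentagon moved from (8, 7) to (10, 8), a distance of √(2² + 1²) ≈ 2.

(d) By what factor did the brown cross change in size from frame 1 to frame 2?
0.7×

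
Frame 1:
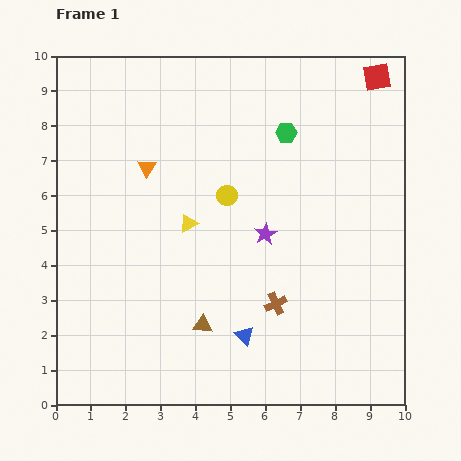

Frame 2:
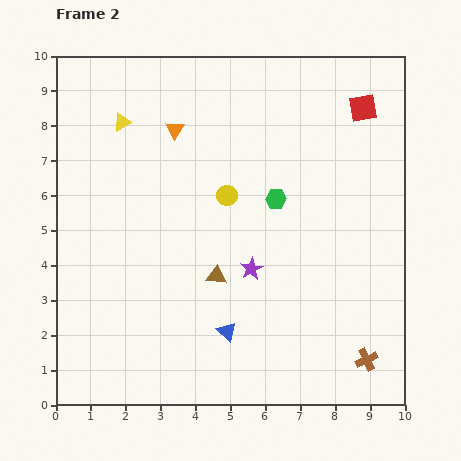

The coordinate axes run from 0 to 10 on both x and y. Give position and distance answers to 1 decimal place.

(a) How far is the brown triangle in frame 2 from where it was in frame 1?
1.5

The brown triangle moved from (4.2, 2.3) to (4.6, 3.7), a distance of √(0.4² + 1.4²) ≈ 1.5.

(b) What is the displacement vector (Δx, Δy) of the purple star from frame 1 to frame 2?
(-0.4, -1.0)

The purple star was at (6.0, 4.9) in frame 1 and (5.6, 3.9) in frame 2.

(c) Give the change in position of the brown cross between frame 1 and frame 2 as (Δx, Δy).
(2.6, -1.6)

The brown cross was at (6.3, 2.9) in frame 1 and (8.9, 1.3) in frame 2.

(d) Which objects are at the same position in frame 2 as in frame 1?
the yellow circle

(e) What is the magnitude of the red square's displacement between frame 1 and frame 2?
1.0

The red square moved from (9.2, 9.4) to (8.8, 8.5), a distance of √(0.4² + 0.9²) ≈ 1.0.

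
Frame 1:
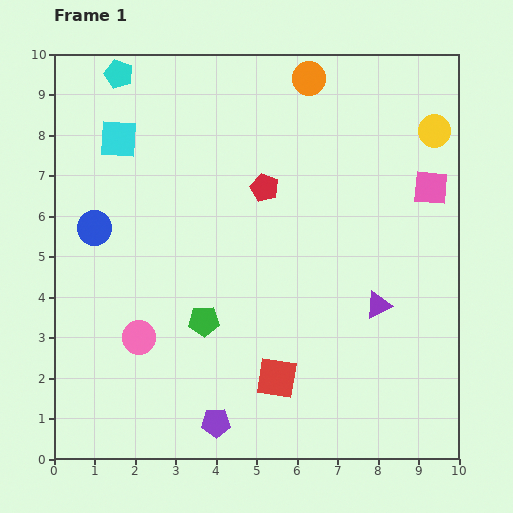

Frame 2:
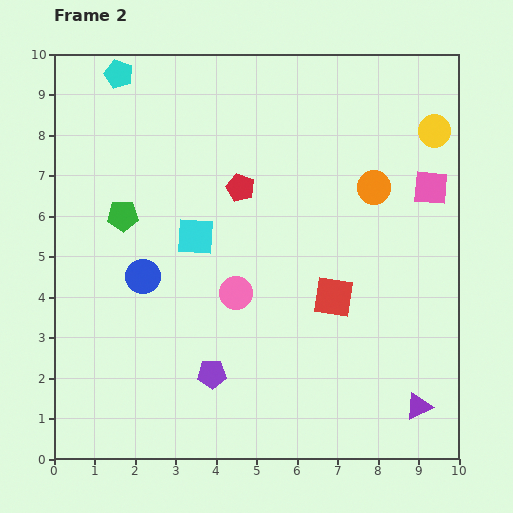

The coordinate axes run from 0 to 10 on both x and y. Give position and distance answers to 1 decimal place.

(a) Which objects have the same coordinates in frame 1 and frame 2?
the pink square, the cyan pentagon, the yellow circle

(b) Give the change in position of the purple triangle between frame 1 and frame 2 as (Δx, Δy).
(1.0, -2.5)

The purple triangle was at (8.0, 3.8) in frame 1 and (9.0, 1.3) in frame 2.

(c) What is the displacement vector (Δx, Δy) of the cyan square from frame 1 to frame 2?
(1.9, -2.4)

The cyan square was at (1.6, 7.9) in frame 1 and (3.5, 5.5) in frame 2.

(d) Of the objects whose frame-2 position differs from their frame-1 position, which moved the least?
the red pentagon

(moved 0.6)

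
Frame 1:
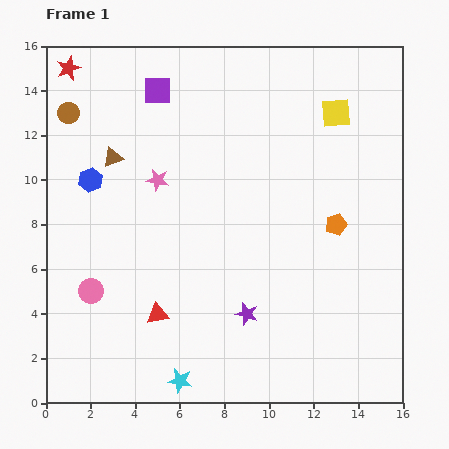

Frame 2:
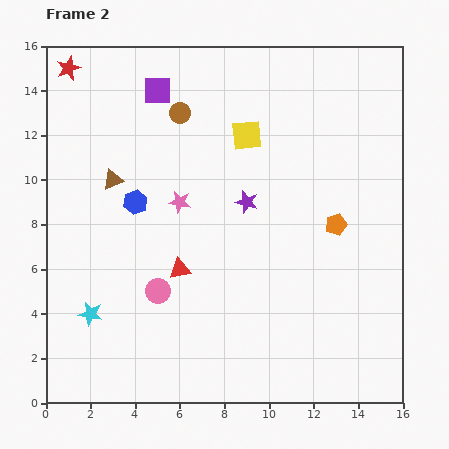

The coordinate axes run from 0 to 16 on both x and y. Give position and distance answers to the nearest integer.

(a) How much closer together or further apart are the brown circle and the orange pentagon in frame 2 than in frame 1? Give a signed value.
-4

Distance in frame 1: 13. Distance in frame 2: 9.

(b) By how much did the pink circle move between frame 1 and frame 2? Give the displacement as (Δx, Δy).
(3, 0)

The pink circle was at (2, 5) in frame 1 and (5, 5) in frame 2.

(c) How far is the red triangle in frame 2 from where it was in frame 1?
2

The red triangle moved from (5, 4) to (6, 6), a distance of √(1² + 2²) ≈ 2.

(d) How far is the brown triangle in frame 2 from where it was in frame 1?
1

The brown triangle moved from (3, 11) to (3, 10), a distance of √(0² + 1²) ≈ 1.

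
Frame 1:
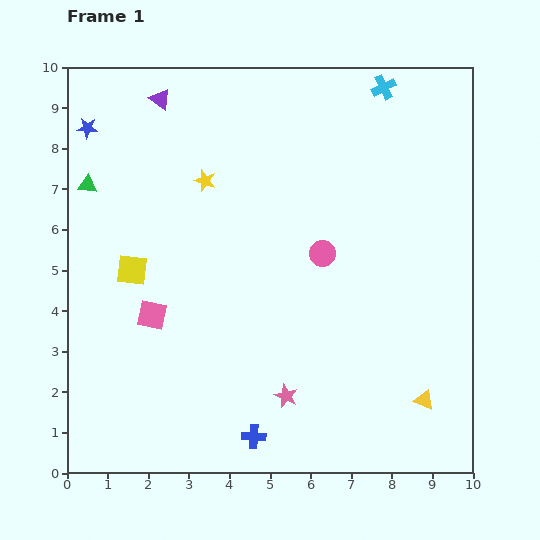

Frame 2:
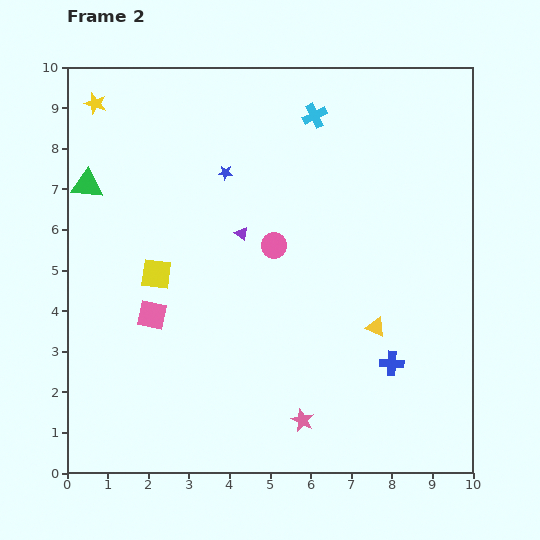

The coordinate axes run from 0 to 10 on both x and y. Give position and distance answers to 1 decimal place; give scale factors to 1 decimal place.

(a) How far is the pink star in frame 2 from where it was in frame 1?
0.7

The pink star moved from (5.4, 1.9) to (5.8, 1.3), a distance of √(0.4² + 0.6²) ≈ 0.7.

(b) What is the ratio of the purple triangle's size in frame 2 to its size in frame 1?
0.6×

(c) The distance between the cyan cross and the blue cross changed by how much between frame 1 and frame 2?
-2.8

Distance in frame 1: 9.2. Distance in frame 2: 6.4.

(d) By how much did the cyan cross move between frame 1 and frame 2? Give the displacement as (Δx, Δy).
(-1.7, -0.7)

The cyan cross was at (7.8, 9.5) in frame 1 and (6.1, 8.8) in frame 2.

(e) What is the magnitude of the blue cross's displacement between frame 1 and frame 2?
3.8

The blue cross moved from (4.6, 0.9) to (8.0, 2.7), a distance of √(3.4² + 1.8²) ≈ 3.8.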